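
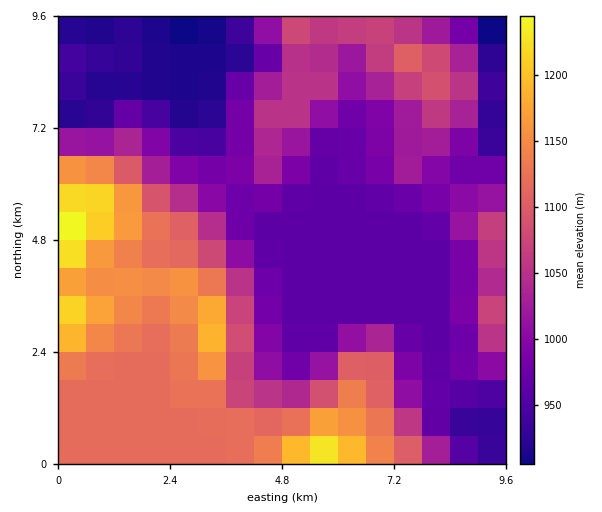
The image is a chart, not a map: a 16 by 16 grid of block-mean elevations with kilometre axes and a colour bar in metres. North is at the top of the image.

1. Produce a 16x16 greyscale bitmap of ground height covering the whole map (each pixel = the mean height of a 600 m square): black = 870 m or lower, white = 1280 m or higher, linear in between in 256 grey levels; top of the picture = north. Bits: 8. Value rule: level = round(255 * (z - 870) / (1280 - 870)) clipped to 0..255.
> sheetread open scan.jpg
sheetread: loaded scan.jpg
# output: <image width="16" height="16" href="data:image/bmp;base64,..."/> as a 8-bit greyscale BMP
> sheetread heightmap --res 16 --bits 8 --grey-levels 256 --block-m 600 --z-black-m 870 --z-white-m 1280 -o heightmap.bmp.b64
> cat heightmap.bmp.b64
<image width="16" height="16" href="data:image/bmp;base64,Qk02BQAAAAAAADYEAAAoAAAAEAAAABAAAAABAAgAAAAAAAABAAATCwAAEwsAAAABAAAAAAAAAAAAAAEBAQACAgIAAwMDAAQEBAAFBQUABgYGAAcHBwAICAgACQkJAAoKCgALCwsADAwMAA0NDQAODg4ADw8PABAQEAAREREAEhISABMTEwAUFBQAFRUVABYWFgAXFxcAGBgYABkZGQAaGhoAGxsbABwcHAAdHR0AHh4eAB8fHwAgICAAISEhACIiIgAjIyMAJCQkACUlJQAmJiYAJycnACgoKAApKSkAKioqACsrKwAsLCwALS0tAC4uLgAvLy8AMDAwADExMQAyMjIAMzMzADQ0NAA1NTUANjY2ADc3NwA4ODgAOTk5ADo6OgA7OzsAPDw8AD09PQA+Pj4APz8/AEBAQABBQUEAQkJCAENDQwBEREQARUVFAEZGRgBHR0cASEhIAElJSQBKSkoAS0tLAExMTABNTU0ATk5OAE9PTwBQUFAAUVFRAFJSUgBTU1MAVFRUAFVVVQBWVlYAV1dXAFhYWABZWVkAWlpaAFtbWwBcXFwAXV1dAF5eXgBfX18AYGBgAGFhYQBiYmIAY2NjAGRkZABlZWUAZmZmAGdnZwBoaGgAaWlpAGpqagBra2sAbGxsAG1tbQBubm4Ab29vAHBwcABxcXEAcnJyAHNzcwB0dHQAdXV1AHZ2dgB3d3cAeHh4AHl5eQB6enoAe3t7AHx8fAB9fX0Afn5+AH9/fwCAgIAAgYGBAIKCggCDg4MAhISEAIWFhQCGhoYAh4eHAIiIiACJiYkAioqKAIuLiwCMjIwAjY2NAI6OjgCPj48AkJCQAJGRkQCSkpIAk5OTAJSUlACVlZUAlpaWAJeXlwCYmJgAmZmZAJqamgCbm5sAnJycAJ2dnQCenp4An5+fAKCgoAChoaEAoqKiAKOjowCkpKQApaWlAKampgCnp6cAqKioAKmpqQCqqqoAq6urAKysrACtra0Arq6uAK+vrwCwsLAAsbGxALKysgCzs7MAtLS0ALW1tQC2trYAt7e3ALi4uAC5ubkAurq6ALu7uwC8vLwAvb29AL6+vgC/v78AwMDAAMHBwQDCwsIAw8PDAMTExADFxcUAxsbGAMfHxwDIyMgAycnJAMrKygDLy8sAzMzMAM3NzQDOzs4Az8/PANDQ0ADR0dEA0tLSANPT0wDU1NQA1dXVANbW1gDX19cA2NjYANnZ2QDa2toA29vbANzc3ADd3d0A3t7eAN/f3wDg4OAA4eHhAOLi4gDj4+MA5OTkAOXl5QDm5uYA5+fnAOjo6ADp6ekA6urqAOvr6wDs7OwA7e3tAO7u7gDv7+8A8PDwAPHx8QDy8vIA8/PzAPT09AD19fUA9vb2APf39wD4+PgA+fn5APr6+gD7+/sA/Pz8AP39/QD+/v4A////AJqampqampylyN/JqZBiNieampqampucl567sqF0PCcmmpqamp6efnFph6eTVT03M6Scmpqgs3xVQ1mSkUs7RFTHq6KcpMaETzo6VmY+OUJy1ryso67AfUU5OTk5OTlLfbuwsq6zonFCOTk5OTk5SWvct6icmIJUOjk5OTk5OUh06dS4npNtQzk5OTk5OT1aetrXtoluUkJGOzk5O0FIUlmzq41iTEZLZUo5P0hgUENEW1lmTDEuRmhcPj9LX2JLJyAjPi4eIUZxcVZDTGB2YyUnHh8cGx0/YXFxVmR7h3MqLCYkHRwbIUBvbF15koJlIh4dIRsXGSlVgXZ5fHJfRhY="/>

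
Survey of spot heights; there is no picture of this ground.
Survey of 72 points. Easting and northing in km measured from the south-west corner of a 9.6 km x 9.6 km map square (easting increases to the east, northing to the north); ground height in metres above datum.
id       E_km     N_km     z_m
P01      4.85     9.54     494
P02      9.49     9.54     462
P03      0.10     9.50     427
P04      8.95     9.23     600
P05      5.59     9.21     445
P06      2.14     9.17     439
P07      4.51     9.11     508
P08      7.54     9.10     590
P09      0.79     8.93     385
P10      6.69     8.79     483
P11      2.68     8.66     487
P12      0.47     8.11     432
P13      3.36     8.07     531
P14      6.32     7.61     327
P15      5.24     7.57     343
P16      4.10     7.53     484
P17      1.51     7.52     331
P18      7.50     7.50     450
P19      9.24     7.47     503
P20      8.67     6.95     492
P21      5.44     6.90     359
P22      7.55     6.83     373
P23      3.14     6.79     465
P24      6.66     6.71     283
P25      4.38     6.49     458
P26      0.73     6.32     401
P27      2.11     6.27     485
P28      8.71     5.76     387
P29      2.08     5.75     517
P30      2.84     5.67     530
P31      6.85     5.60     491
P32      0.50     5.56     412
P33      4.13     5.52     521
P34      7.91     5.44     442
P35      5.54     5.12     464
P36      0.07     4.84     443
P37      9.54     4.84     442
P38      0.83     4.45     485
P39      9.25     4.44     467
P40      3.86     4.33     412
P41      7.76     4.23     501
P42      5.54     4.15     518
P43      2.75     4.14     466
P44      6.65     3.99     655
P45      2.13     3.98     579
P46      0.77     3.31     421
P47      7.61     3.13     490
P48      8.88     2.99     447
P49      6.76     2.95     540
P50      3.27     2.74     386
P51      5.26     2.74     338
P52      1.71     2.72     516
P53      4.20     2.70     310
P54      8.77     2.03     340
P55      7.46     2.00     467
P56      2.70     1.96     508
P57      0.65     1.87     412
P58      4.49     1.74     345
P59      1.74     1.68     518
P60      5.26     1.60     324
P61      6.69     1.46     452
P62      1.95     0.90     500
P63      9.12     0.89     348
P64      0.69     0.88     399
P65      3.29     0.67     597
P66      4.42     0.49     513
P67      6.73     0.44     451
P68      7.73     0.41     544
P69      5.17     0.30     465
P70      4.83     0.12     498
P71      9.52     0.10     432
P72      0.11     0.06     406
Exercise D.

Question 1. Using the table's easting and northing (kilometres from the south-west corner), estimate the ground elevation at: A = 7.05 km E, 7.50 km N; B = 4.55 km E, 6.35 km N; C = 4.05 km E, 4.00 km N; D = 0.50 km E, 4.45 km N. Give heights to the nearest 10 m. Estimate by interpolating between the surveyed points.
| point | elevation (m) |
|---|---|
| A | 390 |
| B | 470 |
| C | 370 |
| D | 470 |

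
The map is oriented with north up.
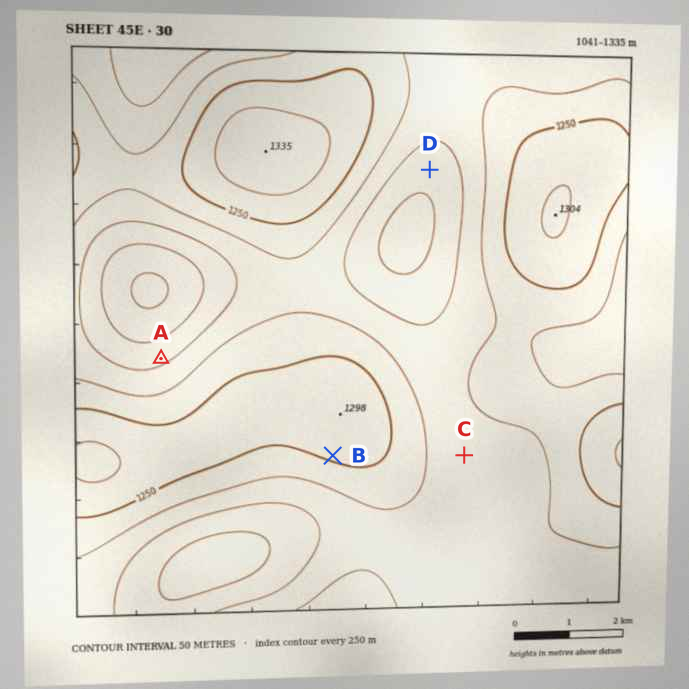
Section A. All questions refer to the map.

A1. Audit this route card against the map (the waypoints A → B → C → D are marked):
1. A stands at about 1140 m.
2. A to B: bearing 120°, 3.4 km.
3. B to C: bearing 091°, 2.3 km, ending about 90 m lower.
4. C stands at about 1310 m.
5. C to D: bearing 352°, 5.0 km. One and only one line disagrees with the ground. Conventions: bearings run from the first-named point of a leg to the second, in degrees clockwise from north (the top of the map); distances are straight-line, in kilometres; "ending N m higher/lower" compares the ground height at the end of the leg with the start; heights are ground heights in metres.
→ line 4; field height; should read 1170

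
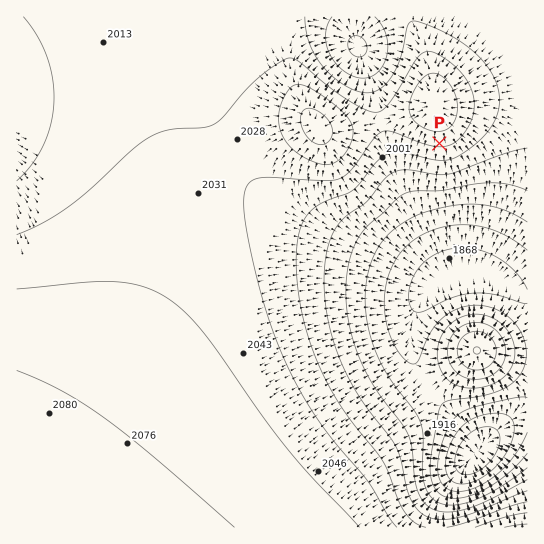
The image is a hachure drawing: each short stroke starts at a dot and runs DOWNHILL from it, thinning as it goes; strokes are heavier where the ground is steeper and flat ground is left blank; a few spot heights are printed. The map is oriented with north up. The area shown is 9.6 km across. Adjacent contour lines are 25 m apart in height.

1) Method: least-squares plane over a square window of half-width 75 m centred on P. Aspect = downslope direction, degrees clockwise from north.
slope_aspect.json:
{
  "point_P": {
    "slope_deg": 5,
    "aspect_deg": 180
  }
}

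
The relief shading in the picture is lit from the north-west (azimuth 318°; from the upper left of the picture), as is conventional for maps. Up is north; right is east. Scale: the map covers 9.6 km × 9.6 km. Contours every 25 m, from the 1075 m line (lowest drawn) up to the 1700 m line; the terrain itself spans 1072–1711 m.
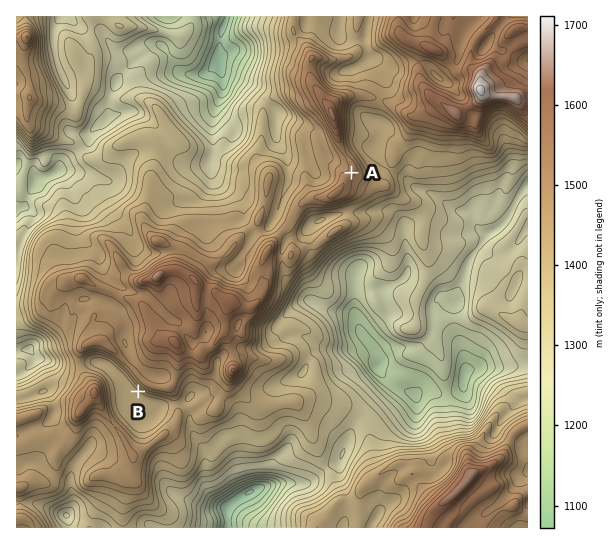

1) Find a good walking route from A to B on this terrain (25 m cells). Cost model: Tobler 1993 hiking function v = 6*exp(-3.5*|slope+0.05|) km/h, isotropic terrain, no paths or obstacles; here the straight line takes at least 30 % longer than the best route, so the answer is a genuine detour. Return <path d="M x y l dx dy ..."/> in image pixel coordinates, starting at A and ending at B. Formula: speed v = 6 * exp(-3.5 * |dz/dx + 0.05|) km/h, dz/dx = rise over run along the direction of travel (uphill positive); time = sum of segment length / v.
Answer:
<path d="M351 173l-2 1-4 0-3 1-1 2-3 5-4 4-13 7-6 0-5 2-3 3-4 8-8 8-9 19-1 1-32 64-7 7-1 2-3 3-8 4-11 11-4 8-5 5-1 3-3 2-12 6-8 8-3 1-2 3-10 18 0 10-1 2-4 3-27 0-5-3"/>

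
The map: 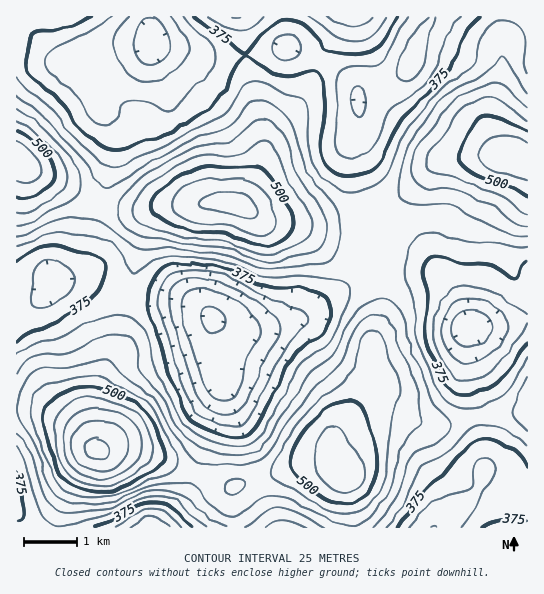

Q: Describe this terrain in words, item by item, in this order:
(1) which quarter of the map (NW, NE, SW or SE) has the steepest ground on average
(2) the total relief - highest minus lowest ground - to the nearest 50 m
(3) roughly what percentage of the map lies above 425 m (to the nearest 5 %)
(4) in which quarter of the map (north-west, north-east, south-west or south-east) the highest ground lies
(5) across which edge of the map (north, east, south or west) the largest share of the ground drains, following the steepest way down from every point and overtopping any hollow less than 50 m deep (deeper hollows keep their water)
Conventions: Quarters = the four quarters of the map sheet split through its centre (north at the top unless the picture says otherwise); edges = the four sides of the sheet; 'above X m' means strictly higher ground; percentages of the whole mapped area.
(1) Slopes are steepest in the south-west quarter.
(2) From the lowest to the highest ground is roughly 350 m.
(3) About 40 % of the map lies above 425 m.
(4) The highest point lies in the south-west quarter of the map.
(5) Most of the ground drains across the northern edge.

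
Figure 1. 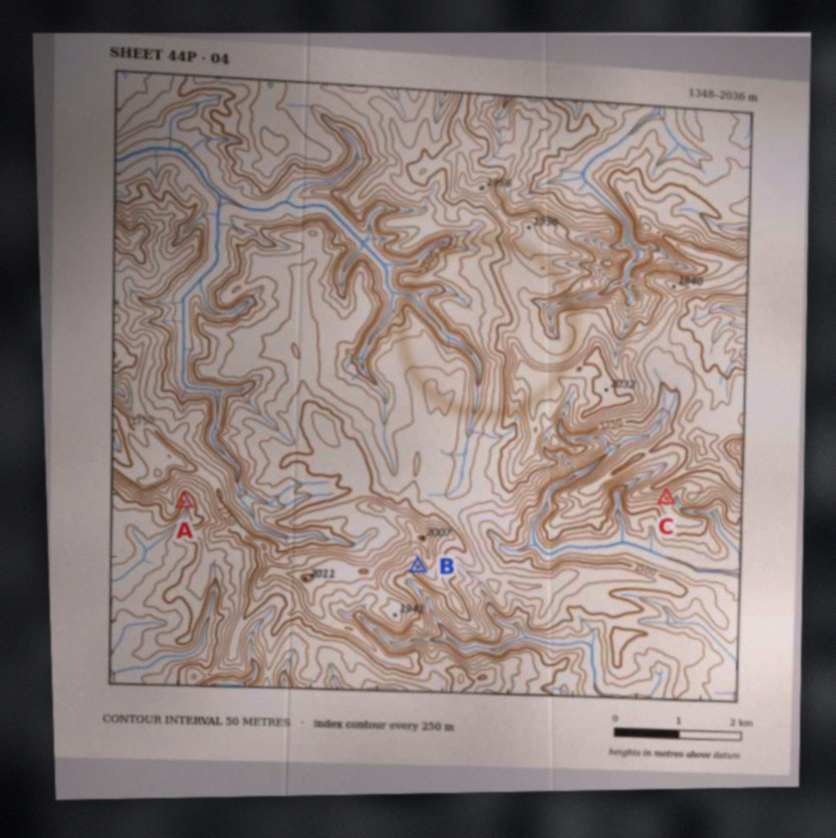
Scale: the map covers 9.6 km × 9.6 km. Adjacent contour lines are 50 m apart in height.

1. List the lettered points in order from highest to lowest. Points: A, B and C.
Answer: B C A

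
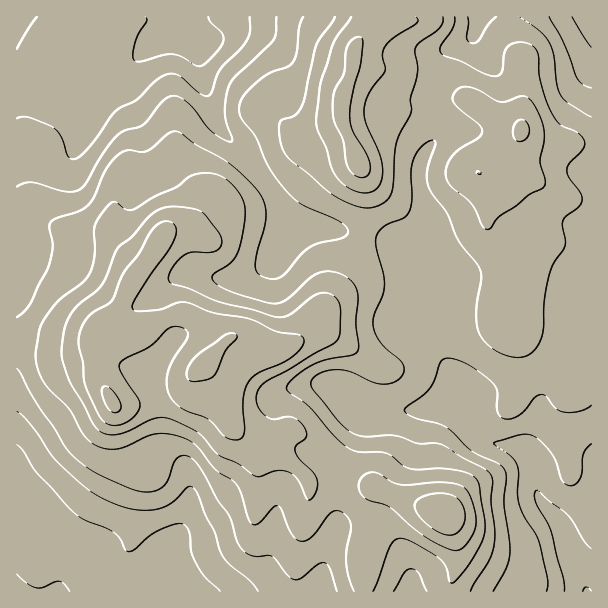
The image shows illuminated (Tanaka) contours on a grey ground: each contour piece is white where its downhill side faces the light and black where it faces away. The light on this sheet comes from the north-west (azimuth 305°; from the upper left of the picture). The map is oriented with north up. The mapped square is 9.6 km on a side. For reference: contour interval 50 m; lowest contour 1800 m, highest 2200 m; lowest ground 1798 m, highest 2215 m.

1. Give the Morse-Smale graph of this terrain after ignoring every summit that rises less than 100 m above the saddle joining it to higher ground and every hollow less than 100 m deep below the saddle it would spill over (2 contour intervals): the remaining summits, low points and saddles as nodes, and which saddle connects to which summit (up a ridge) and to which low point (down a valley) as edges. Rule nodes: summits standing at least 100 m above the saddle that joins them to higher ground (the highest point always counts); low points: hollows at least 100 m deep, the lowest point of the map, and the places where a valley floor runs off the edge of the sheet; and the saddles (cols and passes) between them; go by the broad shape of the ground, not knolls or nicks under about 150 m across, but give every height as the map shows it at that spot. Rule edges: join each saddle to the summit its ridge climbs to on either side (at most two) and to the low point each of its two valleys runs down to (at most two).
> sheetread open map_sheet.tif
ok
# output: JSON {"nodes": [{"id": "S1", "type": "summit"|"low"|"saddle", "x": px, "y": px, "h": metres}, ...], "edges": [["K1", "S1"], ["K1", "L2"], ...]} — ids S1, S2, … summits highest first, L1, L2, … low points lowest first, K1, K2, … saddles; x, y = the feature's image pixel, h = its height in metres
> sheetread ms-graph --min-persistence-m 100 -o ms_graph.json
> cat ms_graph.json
{"nodes": [
{"id": "S1", "type": "summit", "x": 204, "y": 363, "h": 2215},
{"id": "S2", "type": "summit", "x": 357, "y": 162, "h": 2171},
{"id": "L1", "type": "low", "x": 587, "y": 591, "h": 1798},
{"id": "L2", "type": "low", "x": 185, "y": 27, "h": 1809},
{"id": "L3", "type": "low", "x": 591, "y": 17, "h": 1822},
{"id": "L4", "type": "low", "x": 17, "y": 591, "h": 1840},
{"id": "K1", "type": "saddle", "x": 17, "y": 341, "h": 2019},
{"id": "K2", "type": "saddle", "x": 363, "y": 236, "h": 2007},
{"id": "K3", "type": "saddle", "x": 591, "y": 144, "h": 1993}],
"edges": [["K1", "S1"], ["K1", "L2"], ["K1", "L4"], ["K2", "S1"], ["K2", "S2"], ["K2", "L1"], ["K2", "L2"], ["K3", "S2"], ["K3", "L1"], ["K3", "L3"]]}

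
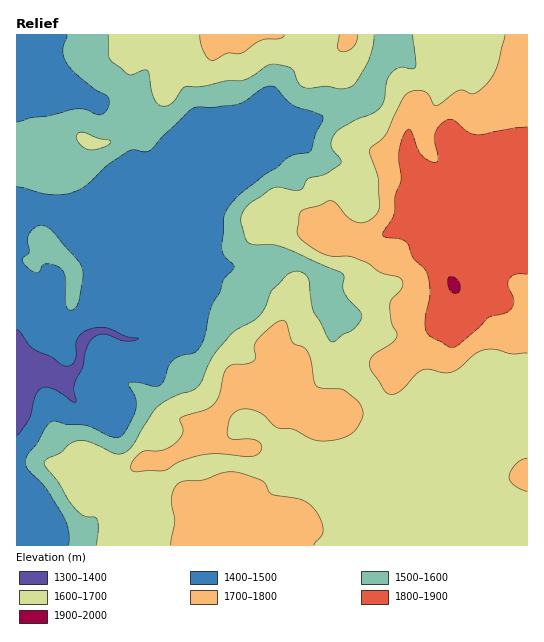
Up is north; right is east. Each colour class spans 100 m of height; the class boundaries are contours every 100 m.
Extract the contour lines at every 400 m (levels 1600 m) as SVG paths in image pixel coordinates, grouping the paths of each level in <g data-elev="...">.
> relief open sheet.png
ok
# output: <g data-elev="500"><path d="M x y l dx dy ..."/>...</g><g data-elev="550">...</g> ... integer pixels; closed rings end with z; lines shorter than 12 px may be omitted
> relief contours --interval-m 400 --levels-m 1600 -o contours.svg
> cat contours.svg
<g data-elev="1600"><path d="M87 149l6 1 9-2 6-3 3-4-13-3-13-5-6-1-2 3 0 5 4 5z"/><path d="M108 35l0 20 2 5 19 15 4 0 10-5 4 0 7 28 4 6 5 2 10-4 12-15 16 0 25-6 17-1 28-16 10 1 10 3 7 15 7 5 21-2 13 3 10-1 7-5 12-20 5-16 1-12"/><path d="M413 35l3 26-1 6-4 2-10-2-7 3-7 10-3 20-4 8-7 5-16 6-16 9-8 8-2 5 0 6 9 12 0 5-14 10-18 5-5 9-4 2-20-3-8 2-22 15-5 7-3 6 0 6 4 16 5 5 29 2 63 27 2 4-1 10 2 6 16 20 1 4-3 6-6 7-10 5-8 6-2 1-3-1-17-32-5-32-7-5-10 0-5 4-14 15-7 17-6 8-6 5-19 11-16 17-8 12-8 20-4 6-7 4-20 7-13 9-6 6-18 31-7 7-5 3-7 0-24-11-12-3-9 4-9 9-15 7-2 3 1 4 13 14 16 26 9 9 14 2 1 10-1 17"/></g>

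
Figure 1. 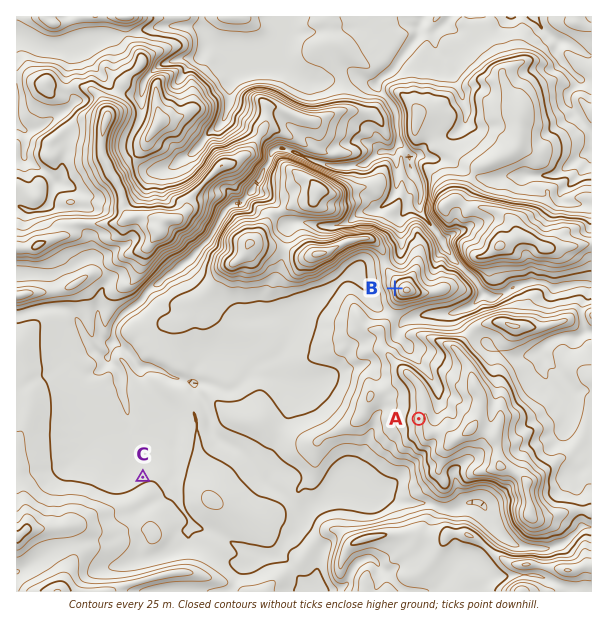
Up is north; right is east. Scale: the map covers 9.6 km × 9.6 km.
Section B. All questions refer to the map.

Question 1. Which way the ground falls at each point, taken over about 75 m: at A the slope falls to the W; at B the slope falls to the W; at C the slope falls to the NW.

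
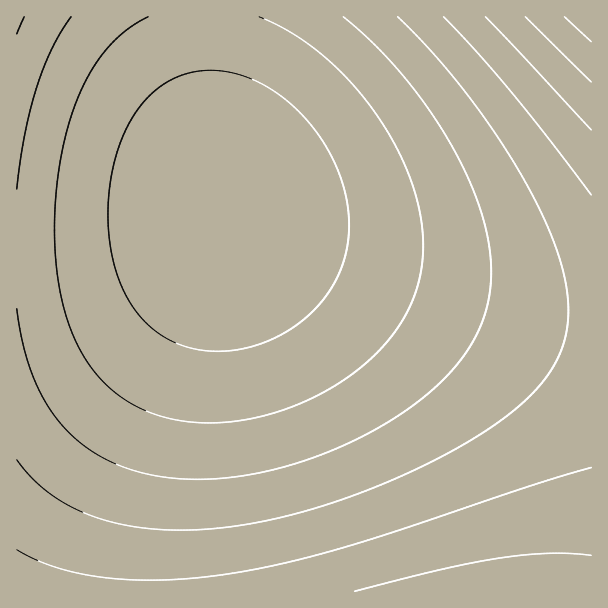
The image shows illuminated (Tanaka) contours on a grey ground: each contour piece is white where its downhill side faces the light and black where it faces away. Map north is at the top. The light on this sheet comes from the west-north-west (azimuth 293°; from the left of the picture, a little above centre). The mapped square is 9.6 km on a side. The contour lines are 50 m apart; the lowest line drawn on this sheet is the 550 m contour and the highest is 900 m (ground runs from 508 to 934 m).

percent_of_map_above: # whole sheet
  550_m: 84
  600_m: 64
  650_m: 45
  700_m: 28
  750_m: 12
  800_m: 4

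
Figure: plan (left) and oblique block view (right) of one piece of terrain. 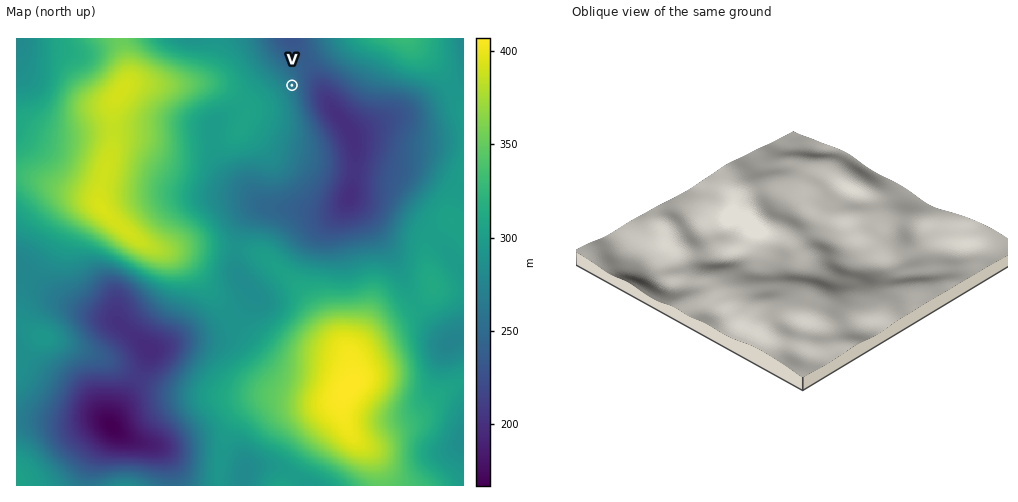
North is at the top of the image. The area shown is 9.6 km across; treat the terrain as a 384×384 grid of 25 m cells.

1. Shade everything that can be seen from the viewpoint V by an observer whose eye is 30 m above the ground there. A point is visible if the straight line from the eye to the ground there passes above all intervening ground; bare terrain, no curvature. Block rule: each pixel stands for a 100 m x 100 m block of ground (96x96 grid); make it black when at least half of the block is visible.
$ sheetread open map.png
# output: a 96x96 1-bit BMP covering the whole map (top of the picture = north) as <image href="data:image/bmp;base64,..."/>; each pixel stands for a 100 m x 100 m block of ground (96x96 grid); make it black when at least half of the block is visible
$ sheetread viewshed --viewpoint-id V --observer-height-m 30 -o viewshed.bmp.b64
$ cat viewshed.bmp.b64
<image width="96" height="96" href="data:image/bmp;base64,Qk2+BAAAAAAAAD4AAAAoAAAAYAAAAGAAAAABAAEAAAAAAIAEAAATCwAAEwsAAAIAAAAAAAAA////AAAAAAAAAAAAAAAAAAAAAAAAAAAAAAAAAAAAAAAAAAAAAAAAAAAAAAAAAAAAAAAAAAAAAAAAAAAAAAAAAAAAAAAAAAAAAAAAAAAAAAAAAAAAAAAAAAAAAAAAAAAAAAAAAAAAAAAAAAAAAAAAAAAAAAAAAAAAAAAAAAAAAAAAAAAAAAAAAAAAAAAAAAAAAAAAAAAAAAAAAAAAAAAAAAAAAAAAAAAAAAAAAAAAAAAAAAAAAAAAAAAAAAAAAAAAAAAAAAAAAAAAAAAAAAAAAAAAAAAAAAAAAAAAAAAAAAAAAAAAAAAADAAAAAAAAAAAAAAAPwAAAAAAAAAAAfw4YAAAAAAAAAAAAf//4AAAAAAAAAAAAP//wAAAAAAAAAAAAP//wAAAAAAAAAAAAD//wAAAAAAAAAAAAAf/wAAAAAAAAAAAAAD/wAAAAAAAAAAAAAB/4AAAAAAAAAAAAAAf8AAAAAAAAAAAAAAP/8AAAAAAAAAAAAAH//DgAAAAAAAAAAAH///8AAAAAAAAAAAD///+AAAAAAAAAAAB////AAAAAAAAAAAA////gAAAAAAAAAAAf///wAAAAAAAAAAAP///4AAAAAAAAAAAP///8AAAAAAAAAAAH////AAAAAAAAAAAH////gAAAAAAAAgAH////gAAAAAAABgAH////wAAAAAAADgAH////4AAAAAAADgAH////4AAAAAAADgAP////8AAAAAAADgAf////8AAAAAAADAA/////8AAAAAAAHAB/////8AAAAAAAPgD/////8AAAAAAD/gP/////8AAAAAA//x//////4AAAAAH//v//////wAAAAAf//D//////wAAAAA//+B//////wAAAAD//8AP/////4AAAAH//4AAP////+AAAAP//gAAA/////AAAAf/8AAAAAf///gAAA//gAAAAAP///gAAA/+AAAAAAH///wAAB/8AAAAAAH///wAAB/4AAAAAAH///wAAB/4AAAAAAH///wAAA/4AAAAAAH///wAAA/4AAAAAAH///4AAAf8AAAAAAH///4AAAf+AAAAAAP///8AAAf/AAAAAAP///8AAAf/gAAAAIf///8AAAf/wAAAH/////8AAAf/wAAA//////8AAAP/wAAA//////8AAAP/4AAAf/////8AAAP/4AAAP/////8AAAH/4AAAP/////8AAAH/4AAAP/////8AAAH/4AAA//////8AAAH/4AAB//////8AAAD/4AAD//////8AAAD/8AAH//////8AAAD/+AAH//////8AAAD//gAP//////8AAAB//+Af//////8AAAAD//wf//////4AAAAB//////////wAAAAB//////////gAAAAB//////////AAAAAP/////////+AAAAAf/////////4AAAAAf+P///////gAAAAA/wB///////AAAAAA+AAf/////+AAAAAA4AAf/////+AAAAAB4AAf/////8AAAAADwAAf/////8AAAAADwAA//////4AA="/>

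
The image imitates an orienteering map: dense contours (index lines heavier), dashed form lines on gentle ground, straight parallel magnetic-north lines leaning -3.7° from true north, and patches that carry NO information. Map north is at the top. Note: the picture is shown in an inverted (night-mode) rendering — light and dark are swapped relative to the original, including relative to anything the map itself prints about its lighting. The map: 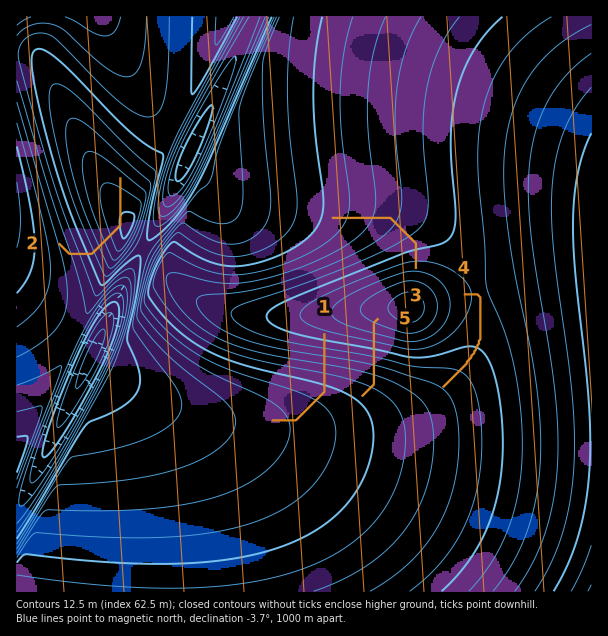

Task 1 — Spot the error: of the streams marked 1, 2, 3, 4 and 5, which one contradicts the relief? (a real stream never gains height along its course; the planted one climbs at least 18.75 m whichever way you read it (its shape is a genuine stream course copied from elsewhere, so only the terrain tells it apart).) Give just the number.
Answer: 2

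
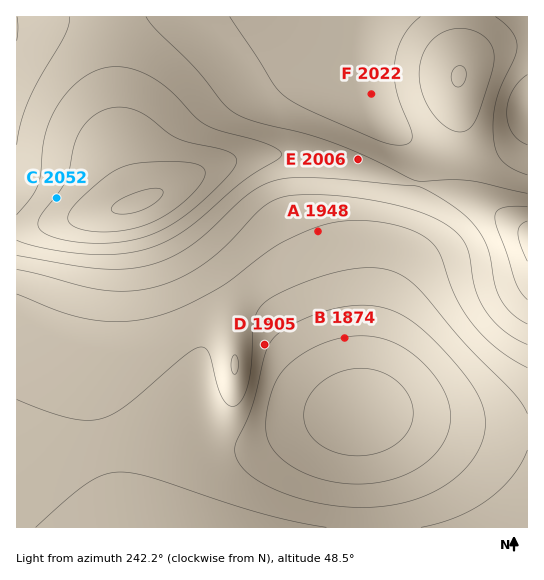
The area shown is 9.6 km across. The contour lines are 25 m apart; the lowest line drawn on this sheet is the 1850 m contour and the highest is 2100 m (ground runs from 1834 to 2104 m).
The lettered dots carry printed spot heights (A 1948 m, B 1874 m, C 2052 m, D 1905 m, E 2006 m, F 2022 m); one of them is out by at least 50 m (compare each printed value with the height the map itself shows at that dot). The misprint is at F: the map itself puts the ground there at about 1960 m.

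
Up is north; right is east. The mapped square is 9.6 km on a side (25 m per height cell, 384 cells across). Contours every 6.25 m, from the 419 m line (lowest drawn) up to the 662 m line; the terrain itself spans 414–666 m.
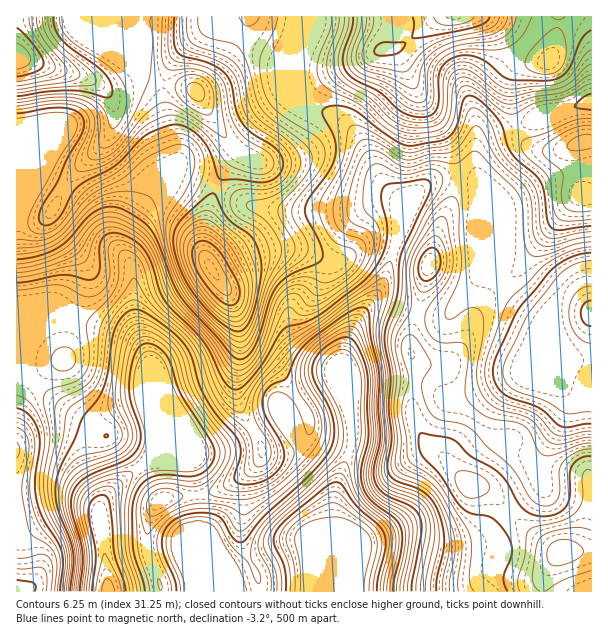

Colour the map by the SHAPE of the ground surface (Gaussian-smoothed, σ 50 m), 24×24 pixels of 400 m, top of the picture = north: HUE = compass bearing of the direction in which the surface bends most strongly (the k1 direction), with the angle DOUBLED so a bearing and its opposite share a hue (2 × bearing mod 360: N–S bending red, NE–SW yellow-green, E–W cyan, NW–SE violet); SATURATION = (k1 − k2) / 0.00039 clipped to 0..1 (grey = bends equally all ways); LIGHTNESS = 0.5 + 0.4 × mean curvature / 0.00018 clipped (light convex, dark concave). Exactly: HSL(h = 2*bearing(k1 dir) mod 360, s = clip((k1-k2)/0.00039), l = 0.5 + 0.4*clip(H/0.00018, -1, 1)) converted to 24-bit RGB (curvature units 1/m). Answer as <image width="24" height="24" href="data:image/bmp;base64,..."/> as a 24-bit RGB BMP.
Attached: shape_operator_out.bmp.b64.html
<image width="24" height="24" href="data:image/bmp;base64,Qk32BgAAAAAAADYAAAAoAAAAGAAAABgAAAABABgAAAAAAMAGAAATCwAAEwsAAAAAAAAAAAAArY/G/uvNMXGYAAEzNiBRy/iZZFzvYFGBf3+AqUeJ1uK6VkSbSkt+f3+AESd2cny3uZytqZuhs5uVi3+jYHWqsYaKnH1if4FhdoJc+fPSpXvkCQAzWT+/5v/MWhF1f3+AgEt1jfBKd71chTaOY1qAf3+AIDtcQlxitKRyoYlxtp5toaB5W2Zwl3J9vaO2gYK0Yrtiz/musR2eEQAzSkmq/+imCzsLYGkweR5Z8+ylbHQiJDkdS29JeWNQMxQhJT8XWqctk1pEwtBgjZdoZ4yLX7+rj4evqHKJr9uE1N5BMQwcCQwqQX2m9djW2I/wQDLsNMqozcJY1HSHSop2KnNdWiZ1tBuNgsJQJGgoVIo+vduNaZl5b7WIVIZwYUdNwZlc2eN3nTtCkh9dFjsrAGMuetuGuqPffjvv6orz3I23tq6EvoquPYiIBBxMkE/w8driZZC9Vd/ApNK0k6W3fZ2gcFJ1WFB2w8KN3NWiY0iLqUHT0YnaIdRqB24ib2gjGDUWbFsv2Xhn6OPMlFrY0JK4AE11ATeE9tXY2q/bgcK4bahyiIFpiVheYIaUQ4rDtsHJ17+zgEirR06RmpLF3+bsERqWf3+AWRZTi4xDaOlSi+aCdiiA6uDDETObAwgw6cA51OuTeqKcloOMe2mMhoOni7amOn2Bf6ZWv4RhjkBgd2tUUrdDpMpkSRpkeDVzgzF8qMSan/uIRhhfWXCc2fPTRAx1BQAz5+3B3O61XnFojo5kZaWJb6yrqneNfUt2eIJOllNTqlJ0oJ9/f75vRJQ8OzdzUxJyjpmqyqh+/fxbFzE1VPJTf6AtaihvAAMz5e166tqDfGNvgalpXp5WXlhBeldCf2pji4R1cWaEnIujtKyptbOWjVaBFRM4OCpbgGFUy3ZO/ffOLHuWpdoxGiQPI05PEwcsx+57y+OacXyktJyQi3pjR1tofn+Af3+AiYZvcIGCdZJ2qZJ7uYxviD1vOxdLWlJEWTkyxNg88f/MI0uY3kd8jFk9CSYqBUaH1/PU09eiXG58p3R3r3iHY3aHXXqAfnGBp19Xf4B9fIFym3NduIZifDmNXCKZh0OckFaX0vLI6PvQFjdodyO887vPJnSNAEA8Z8lU6KhzWXhSa4dnqH5+mXJ8SndwVVODuJ6caHwwXG5CjoJktLOOPT2nPxWiuCvBotWv0vnZ8eXaiR6bEzM91IyH4JLDDH5yC0VE8qd1kLtMR4Z3jXFxq3GIm4pwOHlxYq1mlaNjPIZDQa5ph7eMUC5yHwsupF6v1vbVreaxrWKB4UTZPkPKUbm31qfTupXVACM+5KSo7OLTOFmRd3V/i3SNv2xycntFRmUuvn/Sw8OOMa1ZYWM1NxIrHkluie/T3vPYtqGNqFipkm+hiICxb46qZY6h16C3ETiKH7KX88mlWz+AfHuAaWOBwFiOyHeFe1h5YkHD8djer22lPytdPl2oSOfXKNqS1dJxpodNckpPmm9TgIJcgnpiX3ZYlZZaij+dHGVs6cCcf1KVe3yAXFp+e1qS0pSlqYi7R3t/04qB1mmZU0imTL/EaaqcSn5wqJ1TyWVAZTkzp6I8co9QZn9WZ4RiZX1sgEpVKWJAnr84sWBqe3eAcUpoU2xgorOGpqK4fH+APHeT336jsXJyRJVmV3pjU3RqeWNYv1ZVj3u0uM/Rfoe8in2lcZOGUlBvjT1lpa1TK3QzhqRTeUpvilRtZp55aq9ZhppTf3+ATX9+e0K877DAhK1wT3ByU2lZV0JDjcp2gdHDmqq5k2WxqXqtqXSgczF4hUpYvKRtVpdRPKdwST2BjLi1hK7Jo4/HsI/AWG4dZW4wGCcR3MFL0pWRXlWXbkuFWa1/fuaLWJFxenpgflJikGZdjUZghC6DpH+OtZiKndmlL3GmPDNokcdKP3s3PoI7jrZul6dUUXE1KI1nVe53fLaUfF6iYz26v+HKhLePYnt5YlNpe1lmkVNfgDRNbmFGcZ1sstGtrtmvQBZeej92xsRud2Q3V4EfMmcbra/hsMz2qNX7ibjYlkugdqRvMLTWwtrVw3rBo1mWXkxzbWqChUum0kDZxp6sZ8GkmdV9nmE7PBpQaLKulpi9s4bUwcLWOlilqNHIcsPEh0SMejE/flptxsSILZBSYHU3jEA6o0tTdGWAZXuBPF2ITkjF69jdlJK7v3iLtUBjP2BmP548RZdUY5qcxZ2agEKpxtFGX2M7YjJZgH5+e4CAw7x3dpteOz9gf3Jpl3VyipeBX3KETGNzMElP2rxOppZgk2KA0H3HrZrakL3WWry/TXmBnI1lm2SX"/>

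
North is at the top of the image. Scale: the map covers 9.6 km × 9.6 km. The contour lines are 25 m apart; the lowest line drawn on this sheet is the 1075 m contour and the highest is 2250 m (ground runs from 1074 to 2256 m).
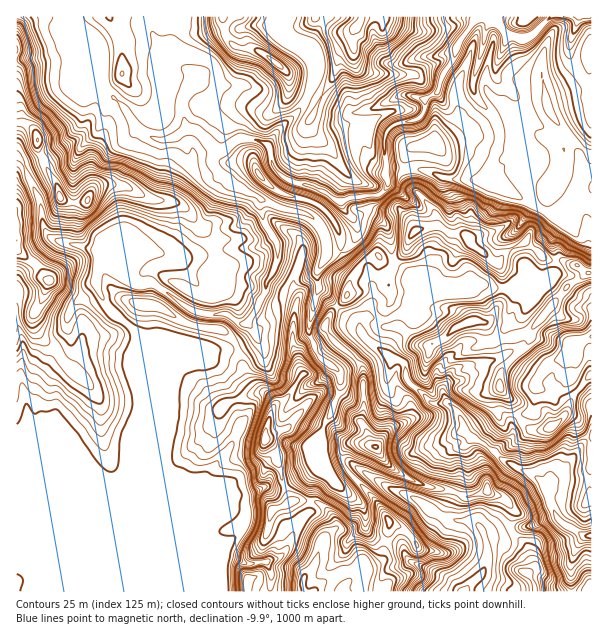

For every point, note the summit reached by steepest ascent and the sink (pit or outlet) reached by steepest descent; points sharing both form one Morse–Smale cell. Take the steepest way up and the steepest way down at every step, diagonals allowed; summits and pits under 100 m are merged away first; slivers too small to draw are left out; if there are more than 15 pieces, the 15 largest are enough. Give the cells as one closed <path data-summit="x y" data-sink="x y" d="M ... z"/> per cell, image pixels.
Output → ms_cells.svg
<path data-summit="314 591" data-sink="579 17" d="M261 199l-1 11 4 11 13 22 0 18-11 21-1 11-9 18-10 13-6 0-12-10-22 0-15-4-38-27-18 0-16-19-14-6-3 0-4 5-2 18 6 16 10 15 19 14 8 10 0 11-5 9 0 10 10 29 0 18-5 12 0 24-3 18-4 9-9 8-16 8-18-6-73 0 1 106 368-1-20-2-1-5 4-12-1-5 10-3 7-7 6-36-12-18-29-30-4-7-18 6-6-16-3 9-6 5-28 17-21 0-17 7-22 2-8 3-9-1-27 7-18 1 41-18 7-15 20-26 11-21-7-31-14-24-17-15-27-10-3-3 25 7 23 0 15-2 15-8 4-8 10 19 0 12 5 8 5 5 18 2 13 7 12-3 14-16 9 4 14-11-13-10-17-20 0-5 11-19-17-17-1-6 0-12 8-15 0-15-4-12-10-11-9-5-24-4z"/><path data-summit="60 197" data-sink="579 17" d="M77 43l-30 13-31 4 0 95 6 6 16 36 8 36 11 8 47 11 6 2 12 12 0-6 7-10 26 2 21 7 7 0 45-11 32-1 12-7 0-4-10-20-2-16-3-4-26-12-15-16-4-4 4-14-10-10-11-10-10 0-8 6-13 4-9-1-12-6-37-46-4-16-6-1-5-5z"/><path data-summit="17 240" data-sink="579 17" d="M17 156l-1 329 73 1 18 6 6-2 10-6 9-8 4-9 3-18 0-24 5-12 0-18-10-29 0-10 5-9 0-11-8-10-19-14-15-25 0-20 5-9 14 3-12-9-47-11-11-8-8-36-16-36z"/><path data-summit="314 591" data-sink="579 17" d="M591 16l-39 0-16 16-11 6-18-2-15-20-13 0-19 25-4 13-16 26-2 12-12 7-4 15-5 6-18 2-13 10 0 35 7 2 27 0 32 11 33 1 4-6 11 12 30 15 7 6 17 8 7-4 12-14 19-9z"/><path data-summit="357 26" data-sink="579 17" d="M477 16l-195 0-4 8 0 6 12 12 20 9 6 11 0 12-12 30-26 25-10 17 3 15 5 9 14 11 31 9 20 12 9-4 30-4 8-9-3-9 1-44 7-6 24-6 5-6 4-15 12-7 2-12 11-17 9-22z"/><path data-summit="468 323" data-sink="591 536" d="M563 260l-7 1-2 11-8 10-16 6-23 1-18-1-4-4-12-1-21 9-18 2-23 8-7 10 8 8-24 30 0 6 2 2 8 2 6 5 2 13 7 8 19 17 17 0 8 8 6 12 1 9 31 20 17-15 2-17 7-5 11-4 3-9 0-19 7-12 9-9 18-7 9-12 14-7 0-63z"/><path data-summit="314 591" data-sink="591 536" d="M591 337l-13 6-9 12-18 7-9 9-7 12 0 19-3 9-11 4-7 5-2 17-17 15-19-13-5-1-2 2-5 7 4 9 0 12-11 23 5 5 11 0 15-4 15 6 11 12-3 9 1 11 21-4 15-8 9-1 7 7 20 11-10 17-3 11 1 29 20-1z"/><path data-summit="276 63" data-sink="579 17" d="M281 16l-120 0-7 13 0 7 4 8 18 18 12 8 5 7 0 6-12 21 5 22 3 4 6 0 5 3 16 18 9-1 14-11 15 0 15 6 9-16 23-21 9-16 6-18 0-12-7-12-19-8-8-7-4-5z"/><path data-summit="468 237" data-sink="579 17" d="M392 168l-5 0-2 3 3 14-8 9-30 4-8 3 2 9 12 15 0 11-9 12-6 4-14 0-9 18 1 18 11 9 6 10 12-11 1-12 16-24 7-4 6 0 8 8 7 0 13-13 4-15 6-6 7-2 15-2 12 8 12 0 7 5 0 3 5 5 21 17 14-14 16-9 18 17 6 2 7 0-3-20 9-13 2-6-4-4-11-3-45-24-15-15-4 6-33-1-32-11z"/><path data-summit="266 440" data-sink="579 17" d="M255 332l-4 8-20 9-33 1-16-6-7 1 28 11 17 15 14 24 7 31-11 21-20 26-5 13-43 20 18-1 27-7 9 1 8-3 22-2 17-7 21 0 24-13 10-9 4-10-2-21 20-42 0-18-8-8-14 16-9 3-16-7-18-2-10-13 0-12z"/><path data-summit="314 591" data-sink="464 591" d="M350 463l-6 2 5 8 21 21 20 27-6 36-7 7-10 3 1 5-4 12 1 5 21 3 78 0 17-17 5-8 0-28 15-3 10-5 0-12 3-9-14-14-12-4-15 4-11 0-4-3-7 13 1 14-15-6-18-14-32-13z"/><path data-summit="468 237" data-sink="591 536" d="M438 226l-22 4-7 9-3 12-16 14-12-9-6 0-7 4-16 24-1 12-11 12 10 10 12 6 6-6 24 1 15-6 7-11 23-8 18-2 21-9 12 1 4 4 18 1 23-1 16-6 8-10 2-11-13-3-18-17-16 9-14 14-21-17-9-12-15-1z"/><path data-summit="375 447" data-sink="591 536" d="M371 343l-16 16 6 7 3 9 0 35-3 13 6 9 3 12 8 5 4 9 11 11 14 9 22 9 21 3 6 3 12-25 0-12-4-9 6-9-6-6-1-9-6-12-8-8-20-1-9-11-12-10-4-16-6-5-6 0-9-10z"/><path data-summit="357 26" data-sink="579 17" d="M159 16l-81 0 1 10-5 13 17 26 5 5 6 1 4 16 21 24 7 14 9 8 12 6 9 1 10-2 14-9-2-3-5-22 12-21 0-6-5-7-12-8-20-23-2-10 6-9z"/><path data-summit="17 240" data-sink="579 17" d="M273 238l-13 9-32 1-45 11-7 0-21-7-26-2-7 10 0 7 13 16 18 0 38 27 15 4 22 0 9 8 9 2 10-13 9-18 1-11 11-21 0-18z"/>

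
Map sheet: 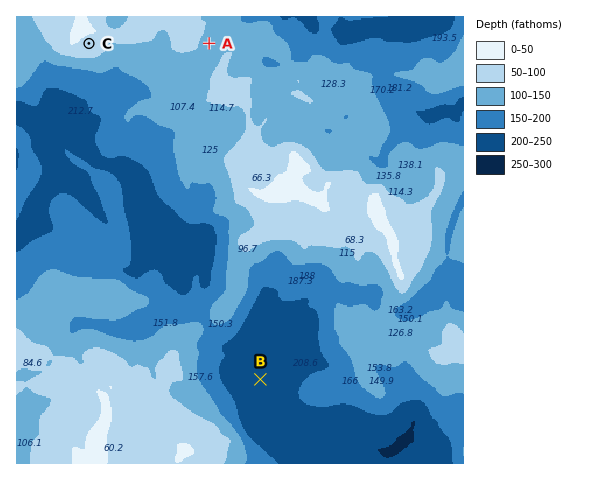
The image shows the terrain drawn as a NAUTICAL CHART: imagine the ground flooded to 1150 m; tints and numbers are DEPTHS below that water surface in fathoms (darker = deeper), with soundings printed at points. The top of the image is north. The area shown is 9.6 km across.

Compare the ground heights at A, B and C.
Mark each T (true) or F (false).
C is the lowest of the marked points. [F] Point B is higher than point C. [F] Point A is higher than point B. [T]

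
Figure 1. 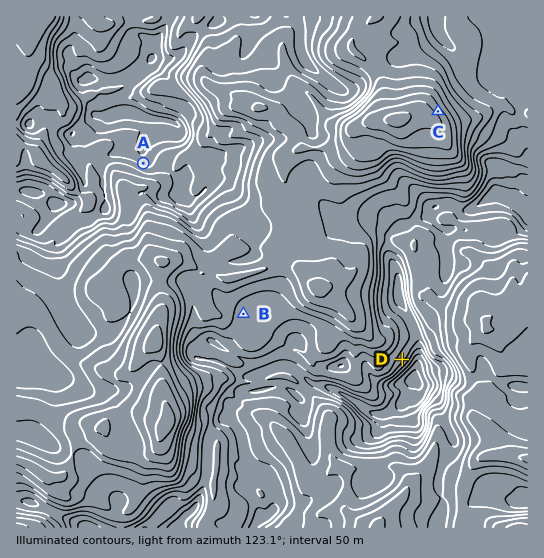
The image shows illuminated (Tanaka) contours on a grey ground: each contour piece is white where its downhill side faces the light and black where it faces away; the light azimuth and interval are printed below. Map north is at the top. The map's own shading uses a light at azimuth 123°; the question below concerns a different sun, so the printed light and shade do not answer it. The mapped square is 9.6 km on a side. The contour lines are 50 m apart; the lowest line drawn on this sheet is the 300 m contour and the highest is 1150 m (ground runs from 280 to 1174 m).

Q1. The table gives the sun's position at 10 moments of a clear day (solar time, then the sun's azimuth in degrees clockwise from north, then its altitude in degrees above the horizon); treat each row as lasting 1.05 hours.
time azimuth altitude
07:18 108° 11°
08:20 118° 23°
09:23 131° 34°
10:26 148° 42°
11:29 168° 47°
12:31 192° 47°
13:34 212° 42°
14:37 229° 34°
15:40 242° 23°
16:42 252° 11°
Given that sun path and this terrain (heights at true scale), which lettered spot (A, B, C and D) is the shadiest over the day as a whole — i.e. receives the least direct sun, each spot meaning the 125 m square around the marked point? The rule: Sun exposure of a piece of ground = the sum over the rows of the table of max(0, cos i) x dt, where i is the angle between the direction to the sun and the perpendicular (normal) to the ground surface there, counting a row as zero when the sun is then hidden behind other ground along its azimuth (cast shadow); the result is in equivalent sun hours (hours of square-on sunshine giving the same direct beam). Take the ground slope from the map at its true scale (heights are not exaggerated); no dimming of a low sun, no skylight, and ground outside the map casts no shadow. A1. D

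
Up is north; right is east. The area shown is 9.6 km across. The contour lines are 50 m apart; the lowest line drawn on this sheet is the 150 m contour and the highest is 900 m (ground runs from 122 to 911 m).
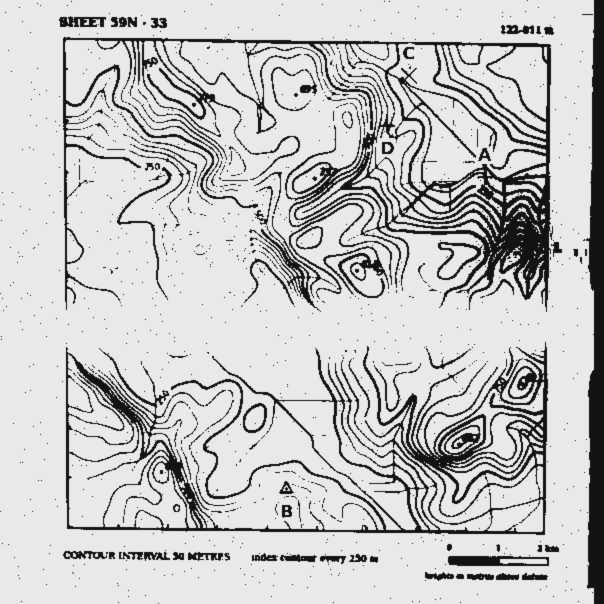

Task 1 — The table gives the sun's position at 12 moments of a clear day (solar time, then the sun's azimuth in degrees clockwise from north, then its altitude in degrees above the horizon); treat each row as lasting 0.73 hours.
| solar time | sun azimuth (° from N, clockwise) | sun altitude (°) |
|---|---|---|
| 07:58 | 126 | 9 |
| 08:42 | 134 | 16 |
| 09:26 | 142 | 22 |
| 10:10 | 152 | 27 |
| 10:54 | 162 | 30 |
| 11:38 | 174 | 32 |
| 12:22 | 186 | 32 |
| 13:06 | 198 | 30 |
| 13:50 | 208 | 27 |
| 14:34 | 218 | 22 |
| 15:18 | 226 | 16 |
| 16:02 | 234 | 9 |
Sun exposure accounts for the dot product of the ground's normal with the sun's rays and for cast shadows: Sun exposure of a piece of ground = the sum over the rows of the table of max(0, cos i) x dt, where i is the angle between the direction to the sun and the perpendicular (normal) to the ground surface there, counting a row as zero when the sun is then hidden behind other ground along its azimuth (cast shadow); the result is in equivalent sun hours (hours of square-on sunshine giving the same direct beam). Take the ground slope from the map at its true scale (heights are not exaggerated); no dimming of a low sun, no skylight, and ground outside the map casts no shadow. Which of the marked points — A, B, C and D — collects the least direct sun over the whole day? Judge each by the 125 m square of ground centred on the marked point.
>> B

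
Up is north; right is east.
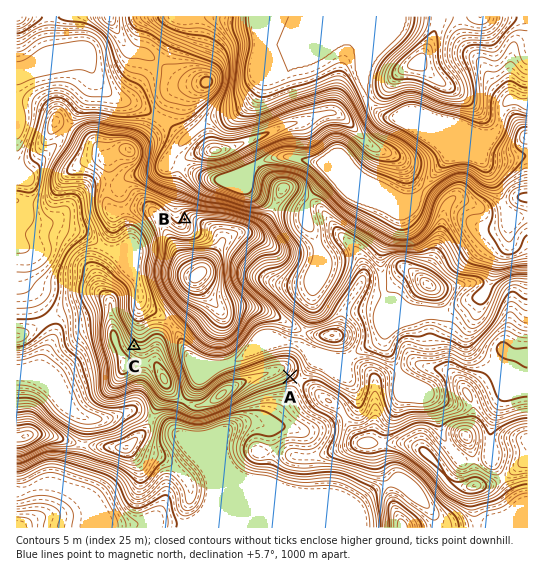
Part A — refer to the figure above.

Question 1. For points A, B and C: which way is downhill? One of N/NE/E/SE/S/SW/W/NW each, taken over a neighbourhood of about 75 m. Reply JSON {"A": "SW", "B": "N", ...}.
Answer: {"A": "SE", "B": "W", "C": "NE"}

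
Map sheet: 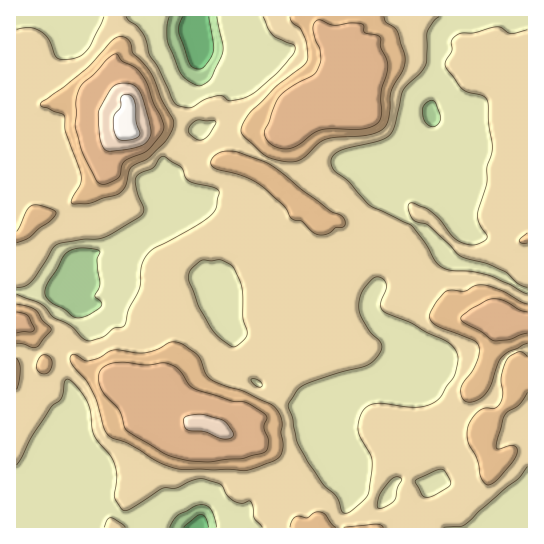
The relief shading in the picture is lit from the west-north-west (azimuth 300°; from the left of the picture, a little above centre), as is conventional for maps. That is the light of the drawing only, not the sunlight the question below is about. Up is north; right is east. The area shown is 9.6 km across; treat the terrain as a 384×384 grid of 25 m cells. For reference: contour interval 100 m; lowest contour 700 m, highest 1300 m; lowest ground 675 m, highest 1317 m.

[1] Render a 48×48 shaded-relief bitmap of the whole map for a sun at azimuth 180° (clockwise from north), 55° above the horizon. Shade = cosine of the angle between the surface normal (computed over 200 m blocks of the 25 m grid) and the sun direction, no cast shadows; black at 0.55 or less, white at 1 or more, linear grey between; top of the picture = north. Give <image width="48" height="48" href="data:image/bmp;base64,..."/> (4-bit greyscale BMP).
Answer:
<image width="48" height="48" href="data:image/bmp;base64,Qk32BAAAAAAAAHYAAAAoAAAAMAAAADAAAAABAAQAAAAAAIAEAAATCwAAEwsAABAAAAAAAAAAAAAAABEREQAiIiIAMzMzAERERABVVVUAZmZmAHd3dwCIiIgAmZmZAKqqqgC7u7sAzMzMAN3d3QDu7u4A////AJmZmZh3qpmt3KmaupmHZyJTNWis3NyYiZmZmZmJzKq83bq6qpmIdzJFNFZ5ury5mZmZmZmKzcu8zbvMqpmZc0VIdnZUZ63MqZmZmZl4rM3dzMvMypmYQWhpuYiGWKrMyqmZmamHmbzd7u27uZmVJYmIu6qqmqm8y7mZmrqZmaze//7dyplyWJmYrMzMupmavMmZmavKms3u7u7u7alDiZmpiru8ypqJnJqZmJvLvd3Mu83M25c3mZq7mIiKupuomoupmYu73duqvLupl4ZYmZm8uqqYmZmZmZu6mYqay5mZqpd4h4VpmZiKq6qpmZeJmZq7qYmrmZmXZlVnVWR5mZg1VDNHmZeJmZm8uam8qZmXVEMhAViZmJlAAAESeamZqZmrrLm7mZmXUxEQBIu7qYl0RWZTOKqZqpmavampmZmGQzVDZ4nN3bqZmJmXJYmZmpmZzJZGZVZlVodoqXebzd3bmZmZVHipiJmZuoQBEBE0aJd6uqmIis3cqZmZloiqh6qZmEQyI0RGeHVoq7u6mqqqmZmaupnMud2phCIkV4iIh0Rmeaqpq6qEaJrN3Mze7duGIDQyaJmZhUaYmZd5qphTi83d7d3M3VMwAUZkaJmZZHiZqoaKqZdIzd3Lu7qZhgAAFneHV4mYZYiJqXeqqYd6vcuYZUVlEAATSKmZZYiHZ4mJqYmpmYiqeZmYZUIQAKqJd4iZhomGaJqZqqqYiZq7iJmYdlMAKMyrp4mZl4iHmqqqqruoiaq8yZmFMiImrKu6uYmZl2eJvMy6mau6qZqsypliRmisypq7zbqYhkV6vMzKmZmrqZmrqZdGqqq8uZqs7/7al0NHq8y5mZmaqZmpmXRqqHd4mZqs3u7tynUzR5qZmZmaqpmZhkWah4iHeIqqq7vN3Kh1MleJmZmbuZmGQ1mpeKqph3iImamby5mYdUaJmZmqiIhSFImGeZiamYdmiauplnqqqXeZmaqnV4YjV3ZmiHeaqZiIeKzchZqrzMqZmql2d2NHiHZ4iHZ6qqqqiJzsebqb3dyqupeJhkR5mIiJmYd5qqqqqaq6rdu7u7uqmHmalmeZmZmZmZhompmZqbq83t3cqJmYec3KqqqqmZmZmZhYmZmZqarO/s3IVGiIrN7cvN3dypmZmZh4mZmampms3KuXREeZq8zN3v/+25mImZmYmZmamImJmHiJmmWJh4ms7u7uypl3mZmIiZmal4h4l0NWm6dnZXmau7u7iJiJmZmIiZmZqIdXhSEhRodDRFiZmZmYZ5m6mruIiZmYdnhEQiIkQjZSEhN4mZmYeKq6q925mZl3YzdiERJHQkZ2MAAleZmZmcyqu83KqZl1UwJlIBFlM0eJhAERaZmZmry6u6qqqZmGMxAlERN1VjeZmFJEaZmYeJqqmZmZqZiHVCMTNTZliFeaqpdniZmHZ5iJZ4iHeFZmd1NUdVhmmYipm8yoqZh1V4eJhUVlNCJGiHRVQnh4mZmam8y4dEVTWIialjIkMgFHmYVEEomZmZmamru4UAJESImrp0IUUg=="/>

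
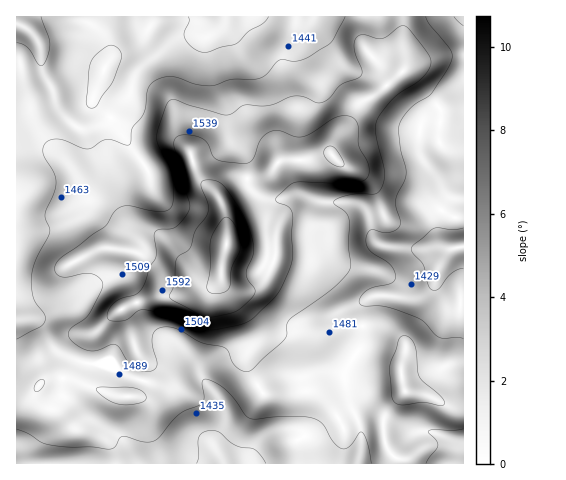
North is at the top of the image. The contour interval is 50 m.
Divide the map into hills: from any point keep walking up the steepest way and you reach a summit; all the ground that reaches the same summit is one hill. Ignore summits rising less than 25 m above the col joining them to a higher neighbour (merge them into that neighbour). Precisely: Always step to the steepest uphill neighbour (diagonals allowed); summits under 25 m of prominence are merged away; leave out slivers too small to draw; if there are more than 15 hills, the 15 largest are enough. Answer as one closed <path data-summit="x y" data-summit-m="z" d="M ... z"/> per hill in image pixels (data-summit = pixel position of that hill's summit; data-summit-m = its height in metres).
<path data-summit="227 244" data-summit-m="1682" d="M463 16l-149 1 1 8 4 8 27 34 36 13 39 42-3 19 3 16 19 25 3 8 6 7 6 2-12 9-6 10 1 20 7 10-19 1-28-1-20-4-6-12-4-18-8-9-9-2-25 0-22-7-13 0-18 4-10-2-12-9-4-8-1-21-15-22-4-28-9-22-11-38 0-10 13-12 4-12-208 1 1 447 341-1 3-16 0-14-2-10-9-19-5-21 0-11 16-26 3-42 10-8 39 2 11-3 10-10 3-14 13-21-4-1 18-3z"/><path data-summit="333 155" data-summit-m="1605" d="M313 16l-88 0-5 12-13 12 0 10 7 27 13 33 3 24 16 26 2 26 7 7 11 6 8 1 17-4 13 0 22 7 25 0 9 2 8 9 7 27 8 5 29 3 33-1-7-10-1-20 6-10 12-9-6-2-6-7-3-8-19-25-3-11 3-17-1-10-38-39-36-13-27-34z"/><path data-summit="405 391" data-summit-m="1521" d="M463 247l-10 1-7 5-9 18-3 14-10 10-11 3-39-2-10 8-3 42-16 26 0 11 5 21 9 19 2 10-3 31 106-1z"/>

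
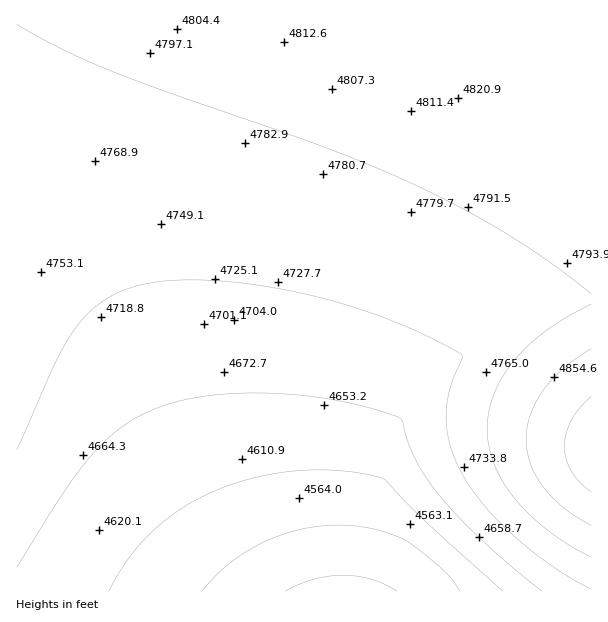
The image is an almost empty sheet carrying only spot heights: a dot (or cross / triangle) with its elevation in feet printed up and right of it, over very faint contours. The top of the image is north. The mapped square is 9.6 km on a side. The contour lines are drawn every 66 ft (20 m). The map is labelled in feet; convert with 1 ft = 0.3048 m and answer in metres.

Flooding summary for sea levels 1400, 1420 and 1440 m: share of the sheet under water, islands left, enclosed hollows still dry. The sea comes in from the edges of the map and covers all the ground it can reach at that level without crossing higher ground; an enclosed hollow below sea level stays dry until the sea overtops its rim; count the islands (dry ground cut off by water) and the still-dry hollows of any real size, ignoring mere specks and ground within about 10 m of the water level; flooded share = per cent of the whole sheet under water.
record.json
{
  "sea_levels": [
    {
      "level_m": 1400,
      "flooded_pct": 10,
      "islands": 0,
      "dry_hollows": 0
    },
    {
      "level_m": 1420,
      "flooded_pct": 22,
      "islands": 0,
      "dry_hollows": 0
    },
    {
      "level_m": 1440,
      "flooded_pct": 39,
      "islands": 0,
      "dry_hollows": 0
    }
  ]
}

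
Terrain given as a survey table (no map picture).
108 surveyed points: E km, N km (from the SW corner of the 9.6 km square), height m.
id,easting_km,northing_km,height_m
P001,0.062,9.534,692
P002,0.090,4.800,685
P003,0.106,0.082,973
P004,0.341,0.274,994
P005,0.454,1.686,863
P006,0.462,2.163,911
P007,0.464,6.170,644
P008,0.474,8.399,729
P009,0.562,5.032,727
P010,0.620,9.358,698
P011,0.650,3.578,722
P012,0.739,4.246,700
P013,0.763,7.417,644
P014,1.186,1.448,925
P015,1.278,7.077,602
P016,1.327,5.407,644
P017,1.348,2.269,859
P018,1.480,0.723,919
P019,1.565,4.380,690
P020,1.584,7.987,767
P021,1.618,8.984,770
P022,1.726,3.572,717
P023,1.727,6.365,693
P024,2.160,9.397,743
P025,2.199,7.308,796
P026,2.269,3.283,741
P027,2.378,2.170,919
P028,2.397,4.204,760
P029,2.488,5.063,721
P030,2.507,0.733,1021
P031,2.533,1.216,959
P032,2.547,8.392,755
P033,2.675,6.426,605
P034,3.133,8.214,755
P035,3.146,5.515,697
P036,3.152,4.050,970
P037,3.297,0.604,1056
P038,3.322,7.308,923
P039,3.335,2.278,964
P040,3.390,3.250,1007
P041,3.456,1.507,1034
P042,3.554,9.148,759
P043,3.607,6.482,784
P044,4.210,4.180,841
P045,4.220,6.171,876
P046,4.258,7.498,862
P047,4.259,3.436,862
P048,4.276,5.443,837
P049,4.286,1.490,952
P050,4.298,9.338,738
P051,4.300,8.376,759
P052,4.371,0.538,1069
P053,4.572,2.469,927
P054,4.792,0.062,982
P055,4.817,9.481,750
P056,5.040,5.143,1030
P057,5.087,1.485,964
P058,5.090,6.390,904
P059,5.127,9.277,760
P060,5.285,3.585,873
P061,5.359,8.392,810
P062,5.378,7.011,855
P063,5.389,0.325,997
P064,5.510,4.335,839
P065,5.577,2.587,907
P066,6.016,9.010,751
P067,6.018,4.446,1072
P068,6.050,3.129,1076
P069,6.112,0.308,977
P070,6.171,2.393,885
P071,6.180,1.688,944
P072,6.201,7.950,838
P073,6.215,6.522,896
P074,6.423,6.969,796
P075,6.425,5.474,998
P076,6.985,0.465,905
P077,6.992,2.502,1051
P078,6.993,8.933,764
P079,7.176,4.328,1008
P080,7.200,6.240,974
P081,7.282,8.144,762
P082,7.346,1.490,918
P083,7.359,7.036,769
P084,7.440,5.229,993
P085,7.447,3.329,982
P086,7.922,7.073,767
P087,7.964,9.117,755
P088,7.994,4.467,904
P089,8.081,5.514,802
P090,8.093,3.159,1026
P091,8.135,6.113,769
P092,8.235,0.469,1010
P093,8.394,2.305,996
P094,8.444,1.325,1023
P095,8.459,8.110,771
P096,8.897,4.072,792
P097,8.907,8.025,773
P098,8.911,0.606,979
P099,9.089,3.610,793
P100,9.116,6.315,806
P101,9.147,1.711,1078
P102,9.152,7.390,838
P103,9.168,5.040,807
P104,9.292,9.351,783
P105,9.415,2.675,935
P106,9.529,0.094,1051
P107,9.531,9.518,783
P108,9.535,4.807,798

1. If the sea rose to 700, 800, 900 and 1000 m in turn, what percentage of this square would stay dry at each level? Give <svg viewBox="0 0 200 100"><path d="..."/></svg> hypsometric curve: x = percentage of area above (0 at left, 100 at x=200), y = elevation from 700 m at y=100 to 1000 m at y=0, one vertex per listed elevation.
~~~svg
<svg viewBox="0 0 200 100"><path d="M185 100l-67-33-38-34-54-33"/></svg>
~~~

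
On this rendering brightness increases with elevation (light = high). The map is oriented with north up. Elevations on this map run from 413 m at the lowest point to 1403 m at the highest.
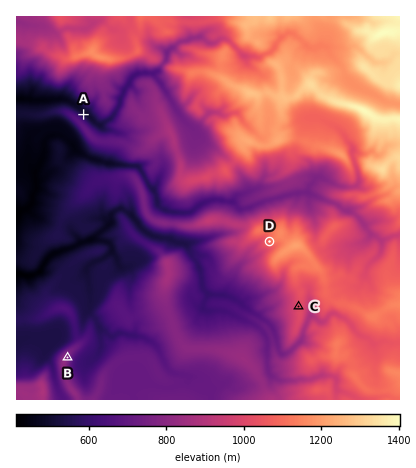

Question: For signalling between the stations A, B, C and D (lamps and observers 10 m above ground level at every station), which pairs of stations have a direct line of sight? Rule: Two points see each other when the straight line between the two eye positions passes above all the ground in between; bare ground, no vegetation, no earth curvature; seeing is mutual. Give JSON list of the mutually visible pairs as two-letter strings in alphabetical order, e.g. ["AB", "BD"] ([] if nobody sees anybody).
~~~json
["BC", "BD"]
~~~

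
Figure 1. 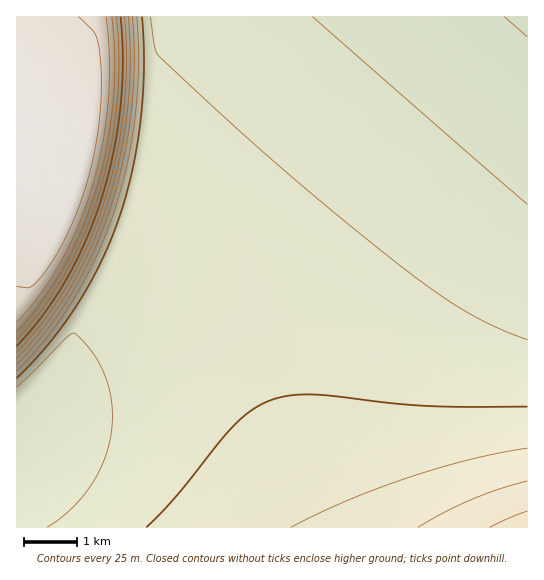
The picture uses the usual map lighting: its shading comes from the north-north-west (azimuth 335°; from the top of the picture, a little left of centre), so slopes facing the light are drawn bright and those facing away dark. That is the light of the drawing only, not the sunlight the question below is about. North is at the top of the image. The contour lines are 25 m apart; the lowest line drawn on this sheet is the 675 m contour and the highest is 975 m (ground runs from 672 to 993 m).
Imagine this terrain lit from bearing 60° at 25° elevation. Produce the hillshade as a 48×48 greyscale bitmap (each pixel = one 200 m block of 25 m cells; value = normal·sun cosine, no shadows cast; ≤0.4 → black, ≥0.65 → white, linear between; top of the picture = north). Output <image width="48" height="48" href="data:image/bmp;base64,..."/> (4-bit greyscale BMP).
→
<image width="48" height="48" href="data:image/bmp;base64,Qk32BAAAAAAAAHYAAAAoAAAAMAAAADAAAAABAAQAAAAAAIAEAAATCwAAEwsAABAAAAAAAAAAAAAAABEREQAiIiIAMzMzAERERABVVVUAZmZmAHd3dwCIiIgAmZmZAKqqqgC7u7sAzMzMAN3d3QDu7u4A////ABERERERERERERERERERERERERERERESIhERERERERERERERERERERERERERERIiIhERERERERERERERERERERERERERIiIiIhERERERERERERERERERERIiIiIiIiIiIhEREREREREREREREREREiIiIiIiIiIiIhERERERERERERERERERIiIiIiIiIiIiIhERERERERERERERERESIiIiIiIiIiIiIhERERERERERERERERESIiIiIiIiIiIiIhERERERERERERERERESIiIiIiIiIiIiIhEREREREREREREREREiIiIiIiIiIiIiIhEREREREREREREREREiIiIiIiIiIiIiIhEREREREREREREREREiIiIiIiIiIiIiIgEREREREREREREREREiIiIiIiIiIiIiIhIRERERERERERERERIiIiIiIiIiIiIiIjMhERERERERERERERIiIiIiIiIiIiIiIkQxERERERERERERERIiIiIiIiIiIiIiIlVDERERERERERERESIiIiIiIiIiIiIiImVUIRERERERERERESIiIiIiIiIiIiIiImZmQhEREREREREREiIiIiIiIiIiIiIiImZnYxEREREREREREiIiIiIiIiIiIiIiIlVndTERERERERERIiIiIiIiIiIiIiIiIjRnh0IRERERERERIiIiIiIiIiIiIiIiIhNXiGMRERERERESIiIiIiIiIiIiIiIiIhJGiYUhEREREREiIiIiIiIiIiIiIiIiIhEliZYxERERERIiIiIiIiIiIiIiIiIiIhEkeahSERERESIiIiIiIiIiIiIiIiIiIhETaaljEREREiIiIiIiIiIiIiIiIiIiIhESSKqEIRERIiIiIiIiIiIiIiIiIiIiIhERN6umMRESIiIiIiIiIiIiIiIiIiIiIhERJZu3QhIiIiIiIiIiIiIiIiIiIiIiIhERJIu5UiIiIiIiIiIiIiIiIiIiIiIiIhERI3vKYyIiIiIiIiIiIiIiIiIiIiIiIhEREmrLgyIiIiIiIiIiIiIiIiIiIiIiIhIiIlrMlCIiIiIiIiIiIiIiIiIiIiIiIiIiIknNpSIiIiIiIiIiIiIiIiIiIiIiIiIiIjjNtzIiIiIiIiIiIiIiIiIiIiIiIiIiIjfNyDIiIiIiIiIiIiIiIiIiIiIiIiIiIia+2UIiIiIiIiIiIiIiIiIiIiIiIiIiIiW+2lIiIiIiIiIiIiIiIiIiIiIiIiIiIiWu6lIiIiIiIiIiIiIiIiIiIiIiIiIiIiSu62IiIiIiIiIiIiIiIiIiIiIiIiIiIiSe7GIiIiIiIiIiIiIiIiIiIiIiIiIiIiSe/HMiIiIiIiIiIiIiIiIiIiIiIiIiIiSe/HMiIiIiIiIiIiIiIiIiIiIiIiIiIiSe/XMiIiIiIiIiIiIiIiIiIiIiIiIiIiSe/XMiIiIiIiIiIiIiIiIiIiIiIiIiIiSu/XMiIiIiIiIiIiIiIiIiIiIiIiIiIiWu/XMiIiIiIiIiIiIiIiIiIiIiIg=="/>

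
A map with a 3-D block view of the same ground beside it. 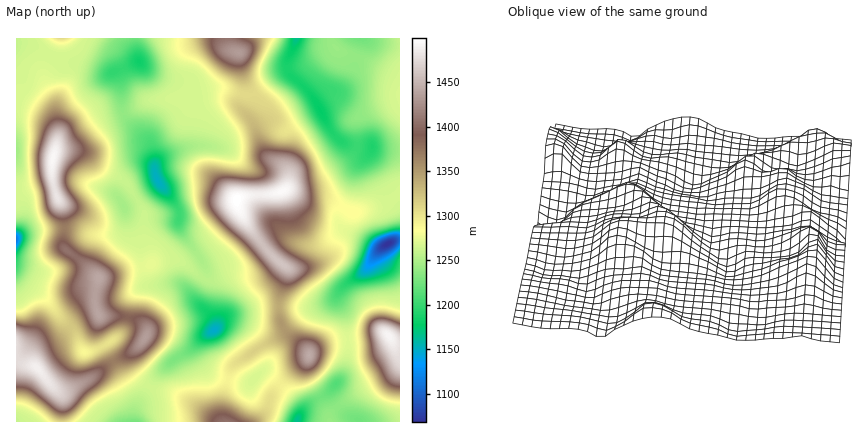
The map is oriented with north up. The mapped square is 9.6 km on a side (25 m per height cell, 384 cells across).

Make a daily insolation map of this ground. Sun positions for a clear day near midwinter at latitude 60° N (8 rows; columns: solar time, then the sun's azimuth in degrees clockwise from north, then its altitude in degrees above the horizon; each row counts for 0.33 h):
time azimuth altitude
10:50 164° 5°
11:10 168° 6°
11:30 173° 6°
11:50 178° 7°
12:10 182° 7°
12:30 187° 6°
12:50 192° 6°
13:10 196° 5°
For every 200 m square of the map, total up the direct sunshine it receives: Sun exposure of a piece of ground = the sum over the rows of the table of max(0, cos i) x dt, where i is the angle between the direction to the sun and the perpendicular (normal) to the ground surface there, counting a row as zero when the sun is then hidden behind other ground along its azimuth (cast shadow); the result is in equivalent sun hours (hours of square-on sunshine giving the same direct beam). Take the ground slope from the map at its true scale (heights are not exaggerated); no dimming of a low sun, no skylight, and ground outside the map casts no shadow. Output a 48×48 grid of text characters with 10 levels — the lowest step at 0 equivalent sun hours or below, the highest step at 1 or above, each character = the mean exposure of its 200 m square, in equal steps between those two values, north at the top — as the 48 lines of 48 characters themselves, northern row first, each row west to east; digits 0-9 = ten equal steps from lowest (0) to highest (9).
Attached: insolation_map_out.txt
222356643334344553222333210000245521122221122222
222233322333344554333345532113455421222222111122
222222222344443344333456776556654211333322221112
222122122344321113333345788776432112334333222222
221110112222210001222333577764210012234444322222
221100012100110000122222345553100001223344322222
221000011100111001222222222333100000122233222222
221000001111112222222222221122210000123222222222
210000000122222333322222233211221000012221223322
220000000112223444332222223421111000002221223333
321000000012223444332222222332100000001233344443
321000000001223344433332210001000000000245555543
321000100001222333444332200000000000000134444433
221011110001222334544321000000000000000012222333
221123444332222355432100000000000000000001221122
233224666643211234321100000000021000001001210011
223334556653210112343210000000001101110111000001
234532224554321100354332000000000001111110000112
235531001233332100033321000000000111111110011222
234431000012233100013321001111223444212211112222
233453100001223200003433333234566666422321112222
333588753111122221002456664323578766532332222223
544688765321112222222246887532345554443333333345
953444332211112222100124799753112344443223456899
532110100000112222100223479984100134443222356753
001110000000012222210133347997300000221112333000
012344200000012222221123334688620000000112320000
123478730000001222222223323358852000000234420000
112355531000001222233222222235775310124566400000
001211012210121112234432222223467666777675100000
001110012334430001223543333333456789875541000000
000112233234410000112455544434444687533310000000
000013443222100000012246666544433553112110000000
000013554310000000011124556543332320000001100000
000001455321110000001112333222221100000001100000
000000245556764100012233200112222100000001100000
000000135789742112333331000001123200000011222100
000000113774000135544310000000013310000122334431
210000000000001478754200000000245420000222234443
210000000000025898653100000013554322224433234543
211000000000368975421001111245543345666543346543
443100000003577743100111123444322357997654356655
775310000246665431001111001222212368987543345567
987531124788654322110000000001111357864212234688
999863358986443332221000000000112357642112334689
789986688753333332232200000000023467521123444567
446899996433443332223320000000023566322233444444
333589974334444443222332110000034553122222333333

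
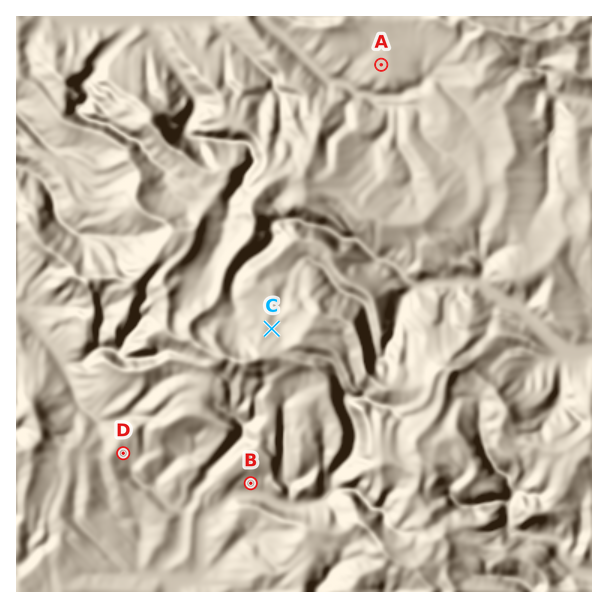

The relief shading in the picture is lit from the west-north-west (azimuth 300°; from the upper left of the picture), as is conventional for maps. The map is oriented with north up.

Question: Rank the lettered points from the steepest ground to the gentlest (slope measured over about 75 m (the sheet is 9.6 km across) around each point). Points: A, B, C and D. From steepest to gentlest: B D C A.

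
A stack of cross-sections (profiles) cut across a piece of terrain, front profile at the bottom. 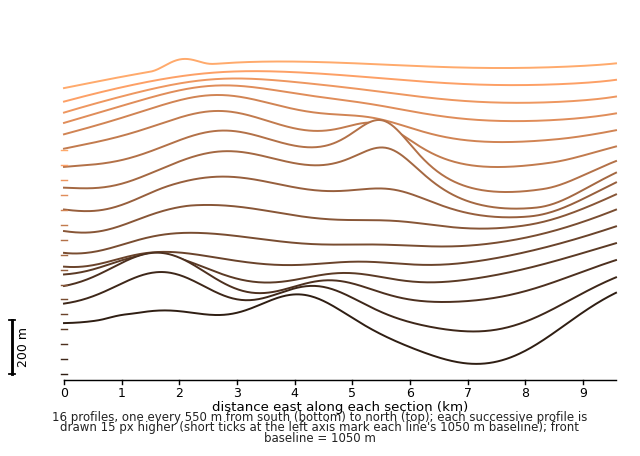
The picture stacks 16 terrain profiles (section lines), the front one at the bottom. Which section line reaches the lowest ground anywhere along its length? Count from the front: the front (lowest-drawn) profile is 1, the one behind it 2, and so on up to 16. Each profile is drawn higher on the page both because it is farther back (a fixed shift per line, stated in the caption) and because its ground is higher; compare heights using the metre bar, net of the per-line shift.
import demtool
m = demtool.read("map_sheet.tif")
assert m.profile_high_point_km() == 1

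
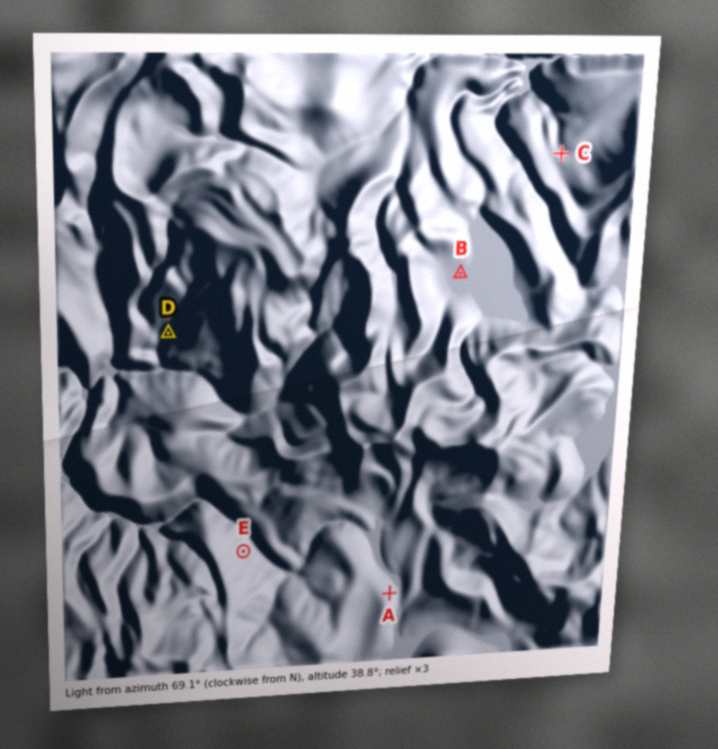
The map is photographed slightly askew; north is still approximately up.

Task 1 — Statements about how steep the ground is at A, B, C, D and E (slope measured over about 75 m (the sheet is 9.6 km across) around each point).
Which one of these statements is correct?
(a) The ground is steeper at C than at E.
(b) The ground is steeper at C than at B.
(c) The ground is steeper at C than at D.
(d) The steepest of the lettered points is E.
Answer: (b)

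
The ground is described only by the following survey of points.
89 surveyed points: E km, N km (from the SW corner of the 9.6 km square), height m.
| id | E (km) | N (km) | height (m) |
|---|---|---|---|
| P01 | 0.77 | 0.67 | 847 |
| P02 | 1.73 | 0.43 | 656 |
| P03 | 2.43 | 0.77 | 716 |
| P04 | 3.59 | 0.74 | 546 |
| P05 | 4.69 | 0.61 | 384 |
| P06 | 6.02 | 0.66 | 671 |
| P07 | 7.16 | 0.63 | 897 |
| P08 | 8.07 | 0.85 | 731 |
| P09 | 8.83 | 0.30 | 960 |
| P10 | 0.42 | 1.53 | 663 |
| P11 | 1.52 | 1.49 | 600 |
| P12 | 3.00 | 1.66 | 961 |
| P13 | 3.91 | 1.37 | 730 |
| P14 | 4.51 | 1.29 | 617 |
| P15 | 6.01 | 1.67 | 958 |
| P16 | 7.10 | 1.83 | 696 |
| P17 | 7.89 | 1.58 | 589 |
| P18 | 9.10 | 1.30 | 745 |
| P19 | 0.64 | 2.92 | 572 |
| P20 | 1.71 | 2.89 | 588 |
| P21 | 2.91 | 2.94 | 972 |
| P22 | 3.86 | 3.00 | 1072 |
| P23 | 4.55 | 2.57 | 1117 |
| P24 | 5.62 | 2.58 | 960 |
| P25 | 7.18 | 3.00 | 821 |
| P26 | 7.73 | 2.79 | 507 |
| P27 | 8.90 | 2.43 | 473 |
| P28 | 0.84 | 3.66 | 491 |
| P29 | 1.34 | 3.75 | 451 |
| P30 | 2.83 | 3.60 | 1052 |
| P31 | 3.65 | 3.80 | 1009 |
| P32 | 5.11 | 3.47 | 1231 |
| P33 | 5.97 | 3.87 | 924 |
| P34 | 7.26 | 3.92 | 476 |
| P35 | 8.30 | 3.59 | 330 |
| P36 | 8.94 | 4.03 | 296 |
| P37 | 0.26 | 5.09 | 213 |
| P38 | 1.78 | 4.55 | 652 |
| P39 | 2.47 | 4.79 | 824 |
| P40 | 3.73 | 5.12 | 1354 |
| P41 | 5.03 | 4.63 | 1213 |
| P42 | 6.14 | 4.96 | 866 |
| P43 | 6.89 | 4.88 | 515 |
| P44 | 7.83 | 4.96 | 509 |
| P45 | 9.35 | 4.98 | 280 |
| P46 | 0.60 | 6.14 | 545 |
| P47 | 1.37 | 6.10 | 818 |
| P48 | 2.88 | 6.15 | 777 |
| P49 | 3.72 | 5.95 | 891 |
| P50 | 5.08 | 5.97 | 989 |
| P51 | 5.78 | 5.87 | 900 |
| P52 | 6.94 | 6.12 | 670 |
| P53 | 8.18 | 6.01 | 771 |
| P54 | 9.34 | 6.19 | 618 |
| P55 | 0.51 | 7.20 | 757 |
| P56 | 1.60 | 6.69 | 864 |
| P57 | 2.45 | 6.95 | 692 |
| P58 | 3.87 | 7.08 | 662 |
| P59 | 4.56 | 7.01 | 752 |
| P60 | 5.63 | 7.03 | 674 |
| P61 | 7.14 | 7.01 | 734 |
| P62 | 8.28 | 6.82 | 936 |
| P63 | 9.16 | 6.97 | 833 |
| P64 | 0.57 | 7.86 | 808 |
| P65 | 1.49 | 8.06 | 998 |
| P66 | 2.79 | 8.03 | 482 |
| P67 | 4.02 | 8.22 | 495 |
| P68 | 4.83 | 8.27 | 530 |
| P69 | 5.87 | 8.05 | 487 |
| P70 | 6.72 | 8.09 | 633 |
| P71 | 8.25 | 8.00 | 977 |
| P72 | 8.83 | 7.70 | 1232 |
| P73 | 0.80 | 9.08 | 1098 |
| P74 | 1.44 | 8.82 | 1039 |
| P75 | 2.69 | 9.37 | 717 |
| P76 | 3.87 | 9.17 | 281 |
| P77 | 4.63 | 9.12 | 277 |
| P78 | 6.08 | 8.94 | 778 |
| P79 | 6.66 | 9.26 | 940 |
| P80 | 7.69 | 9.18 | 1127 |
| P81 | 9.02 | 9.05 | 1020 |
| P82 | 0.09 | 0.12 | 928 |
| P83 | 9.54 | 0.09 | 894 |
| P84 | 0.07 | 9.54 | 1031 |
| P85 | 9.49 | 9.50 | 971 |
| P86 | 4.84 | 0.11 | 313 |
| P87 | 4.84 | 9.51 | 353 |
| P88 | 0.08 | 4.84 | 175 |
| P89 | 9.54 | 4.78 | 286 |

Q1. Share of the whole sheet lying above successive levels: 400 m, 90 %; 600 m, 69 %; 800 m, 40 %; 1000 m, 17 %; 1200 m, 3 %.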